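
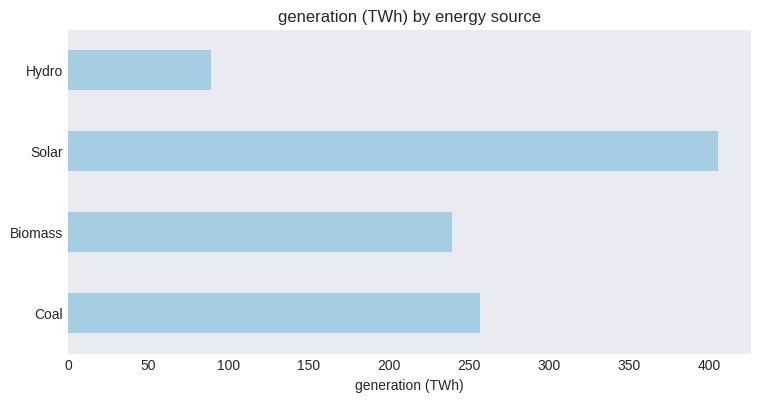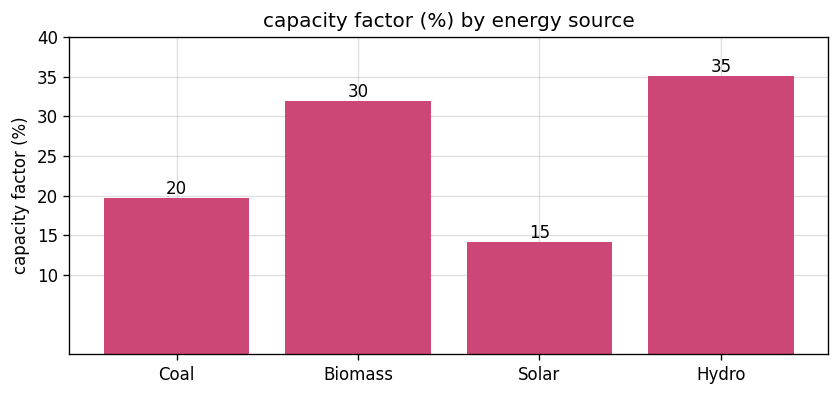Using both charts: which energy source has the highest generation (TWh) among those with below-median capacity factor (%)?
Solar

Chart 2 median capacity factor (%) ≈ 25; below-median energy sources: Coal, Solar. Among those, Solar has the highest generation (TWh) (≈ 400).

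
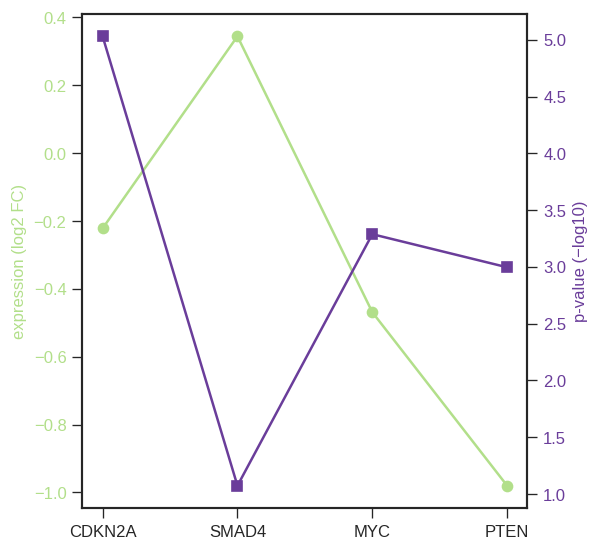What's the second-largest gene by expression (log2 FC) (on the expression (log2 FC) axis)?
CDKN2A

Top 3 (on the expression (log2 FC) axis): SMAD4 ≈ 0.4, CDKN2A ≈ -0.2, MYC ≈ -0.4.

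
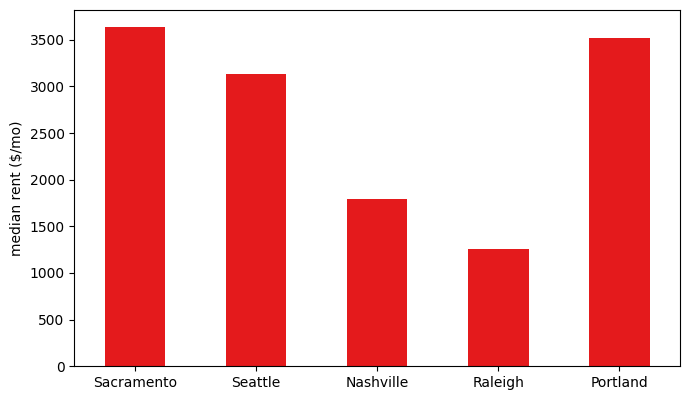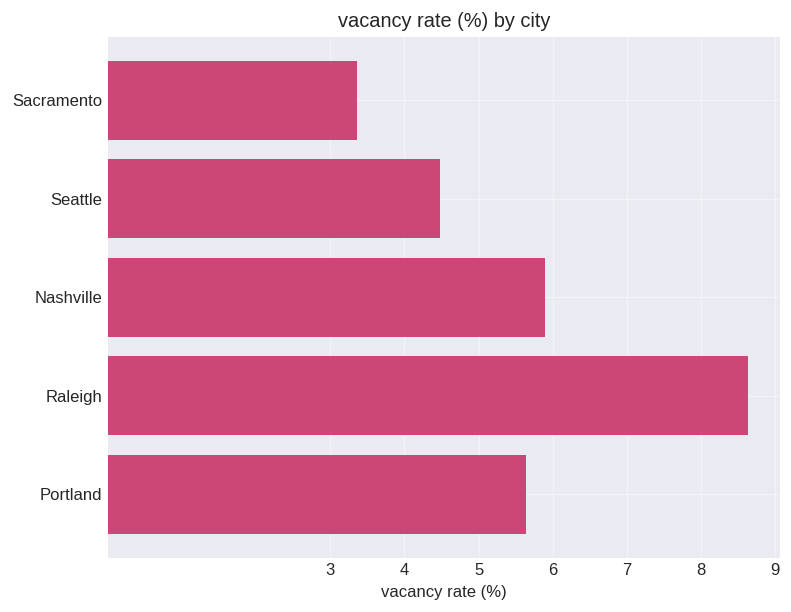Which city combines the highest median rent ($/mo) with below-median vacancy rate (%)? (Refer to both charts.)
Chart 2 median vacancy rate (%) ≈ 6; below-median cities: Sacramento, Seattle. Among those, Sacramento has the highest median rent ($/mo) (≈ 3500).

Sacramento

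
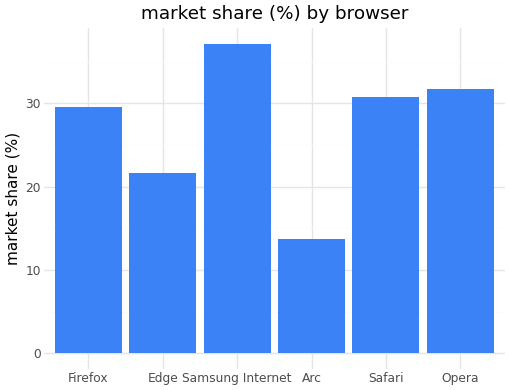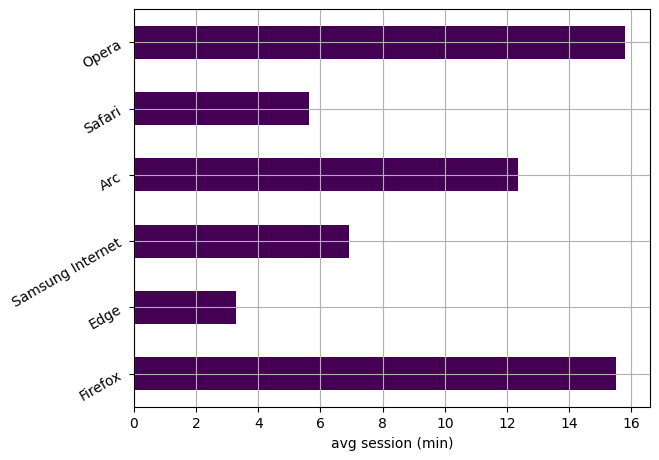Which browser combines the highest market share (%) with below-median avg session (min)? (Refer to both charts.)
Samsung Internet

Chart 2 median avg session (min) ≈ 10; below-median browsers: Edge, Samsung Internet, Safari. Among those, Samsung Internet has the highest market share (%) (≈ 35).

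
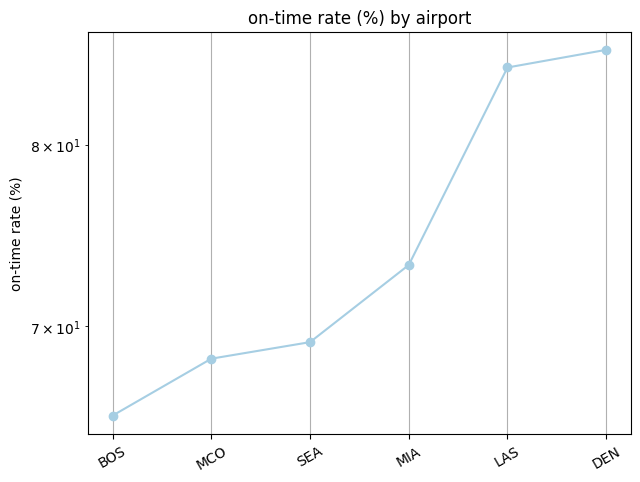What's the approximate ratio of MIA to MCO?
≈ 1.09×

MIA ≈ 74, MCO ≈ 68; 74/68 ≈ 1.09.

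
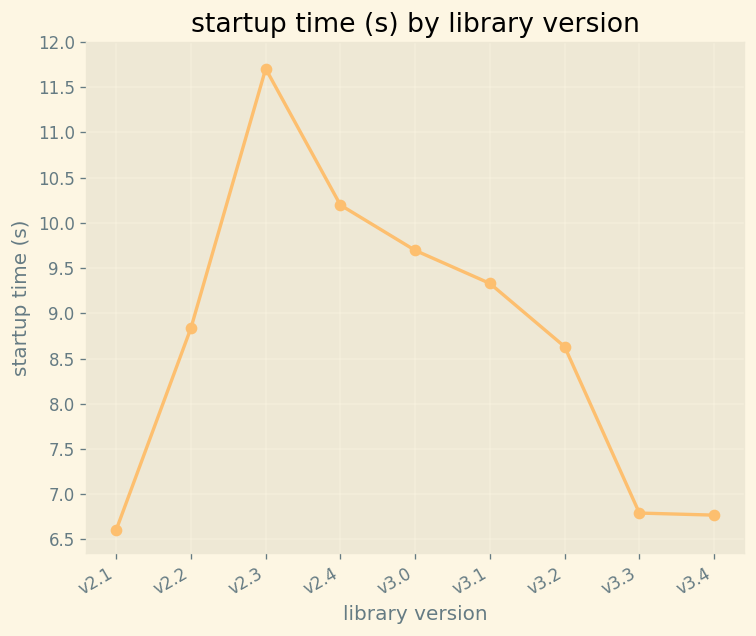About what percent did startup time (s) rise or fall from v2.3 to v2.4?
≈ -13%

v2.3 ≈ 11.5, v2.4 ≈ 10.0; (10.0 − 11.5) / 11.5 ≈ -13%.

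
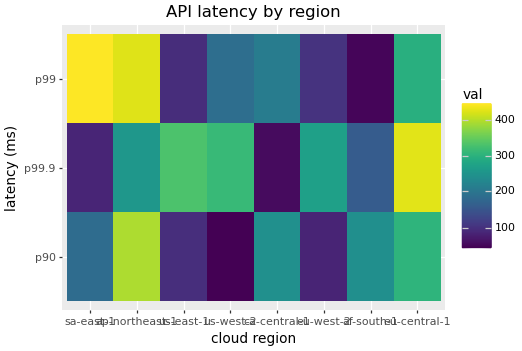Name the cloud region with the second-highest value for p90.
eu-central-1

Top 3 for p90: ap-northeast-1 ≈ 400, eu-central-1 ≈ 300, ca-central-1 ≈ 250.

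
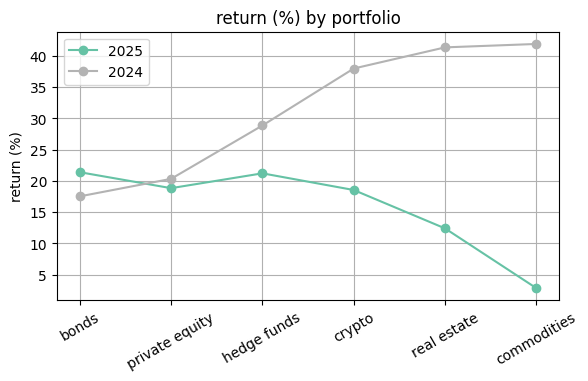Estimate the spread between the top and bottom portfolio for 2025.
≈ 15

Max bonds ≈ 20, min commodities ≈ 5; range ≈ 15.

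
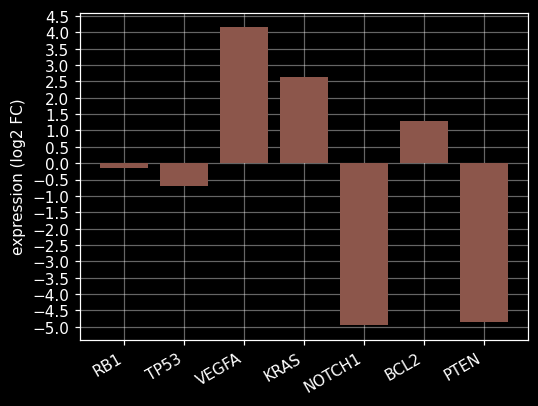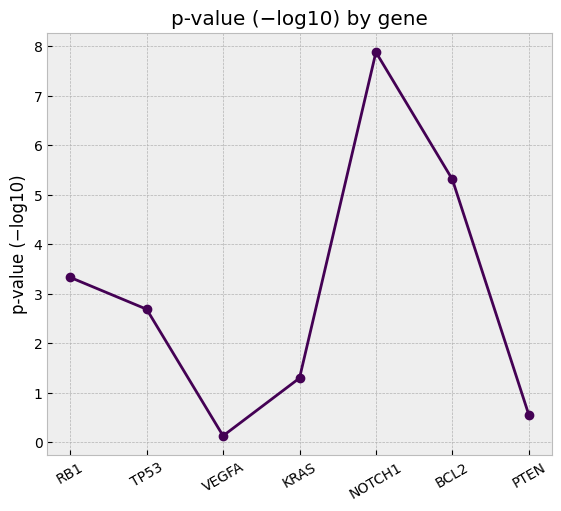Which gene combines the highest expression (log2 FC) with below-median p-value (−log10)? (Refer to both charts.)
VEGFA

Chart 2 median p-value (−log10) ≈ 3; below-median genes: VEGFA, KRAS, PTEN. Among those, VEGFA has the highest expression (log2 FC) (≈ 4).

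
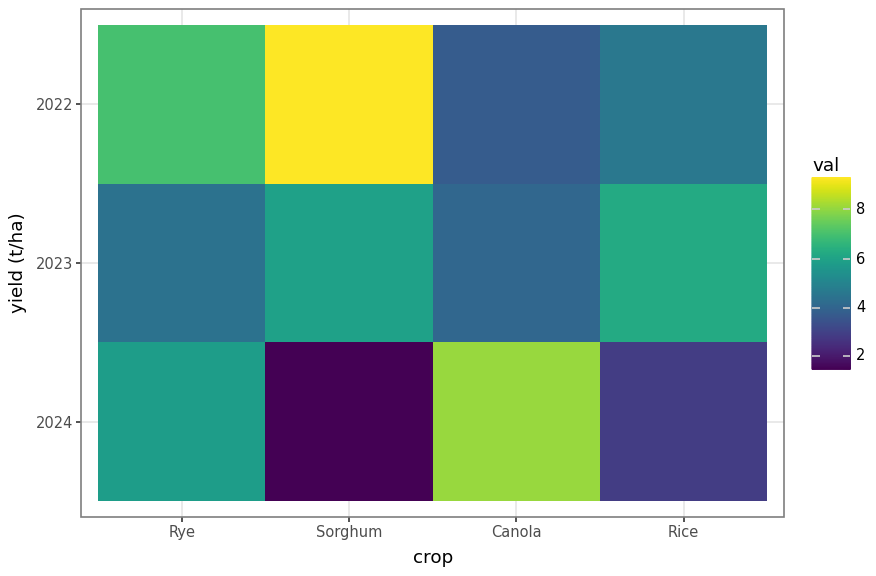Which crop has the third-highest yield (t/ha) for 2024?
Top 4 for 2024: Canola ≈ 8, Rye ≈ 6, Rice ≈ 3, Sorghum ≈ 1.

Rice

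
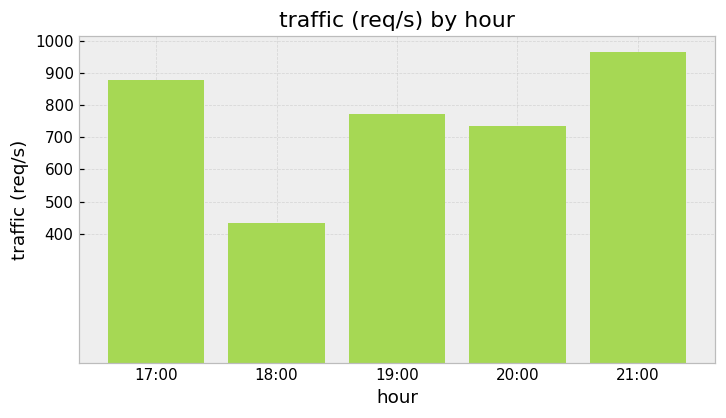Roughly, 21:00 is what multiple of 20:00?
21:00 ≈ 1000, 20:00 ≈ 700; 1000/700 ≈ 1.43.

≈ 1.43×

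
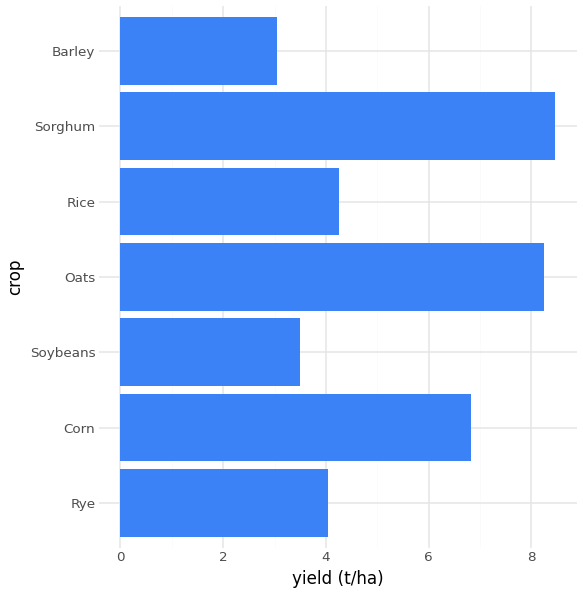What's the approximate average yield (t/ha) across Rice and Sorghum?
≈ 6

(4 + 8) / 2 ≈ 6.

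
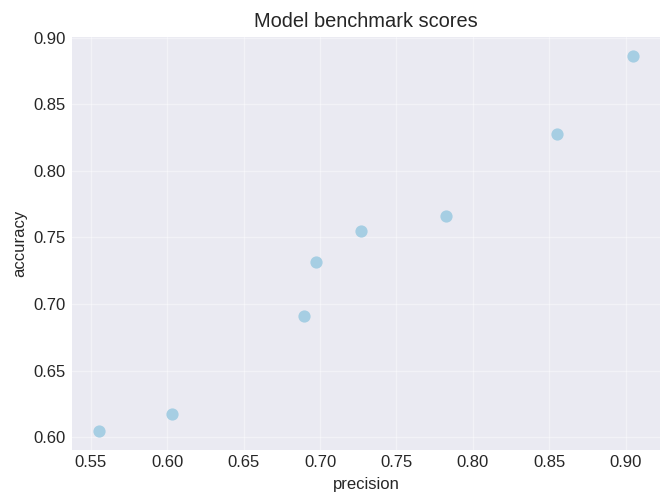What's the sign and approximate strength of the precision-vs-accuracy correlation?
Points are positively correlated; strong (|r| ≈ 1.0).

positive, strong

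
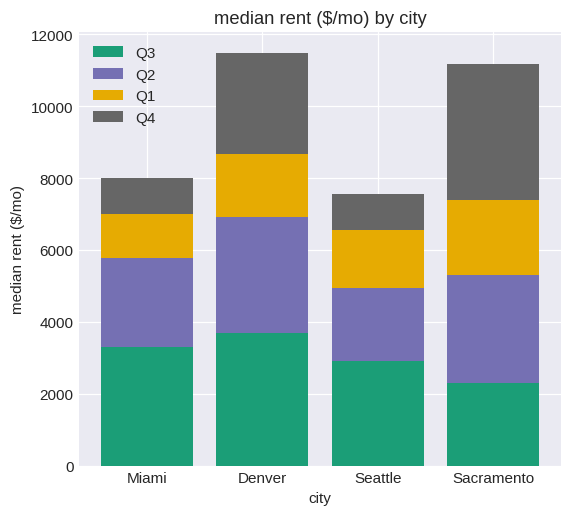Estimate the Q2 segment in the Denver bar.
≈ 3000

Q2 top ≈ 7000, bottom ≈ 4000; segment ≈ 3000.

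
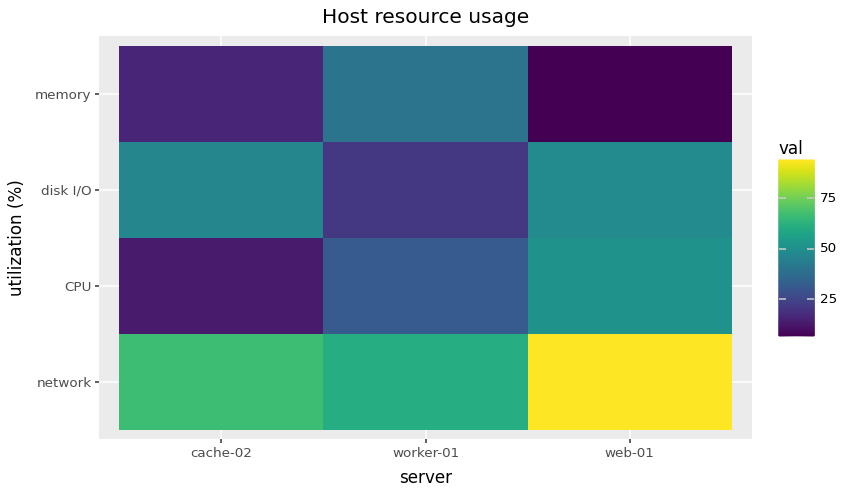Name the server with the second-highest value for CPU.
worker-01

Top 3 for CPU: web-01 ≈ 50, worker-01 ≈ 30, cache-02 ≈ 10.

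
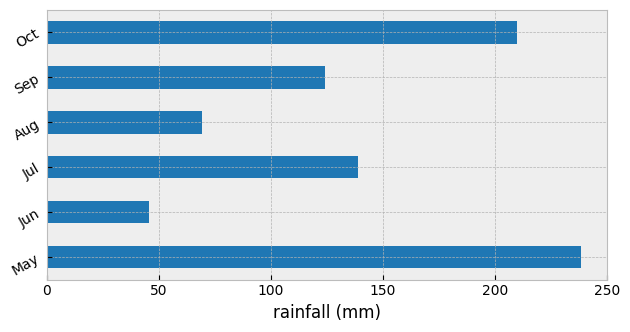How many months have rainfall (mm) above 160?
Above 160: May, Oct.

2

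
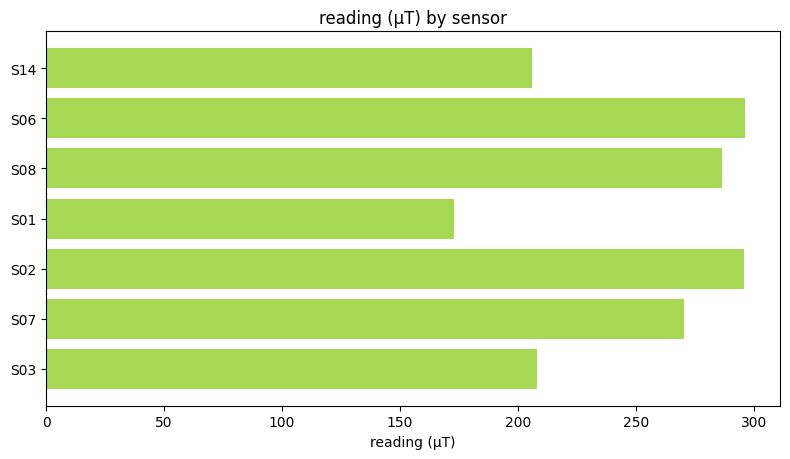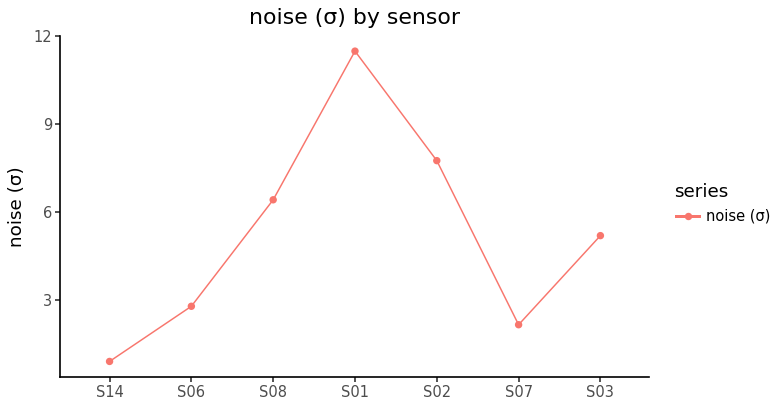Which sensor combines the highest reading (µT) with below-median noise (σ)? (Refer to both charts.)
Chart 2 median noise (σ) ≈ 6; below-median sensors: S14, S06, S07. Among those, S06 has the highest reading (µT) (≈ 300).

S06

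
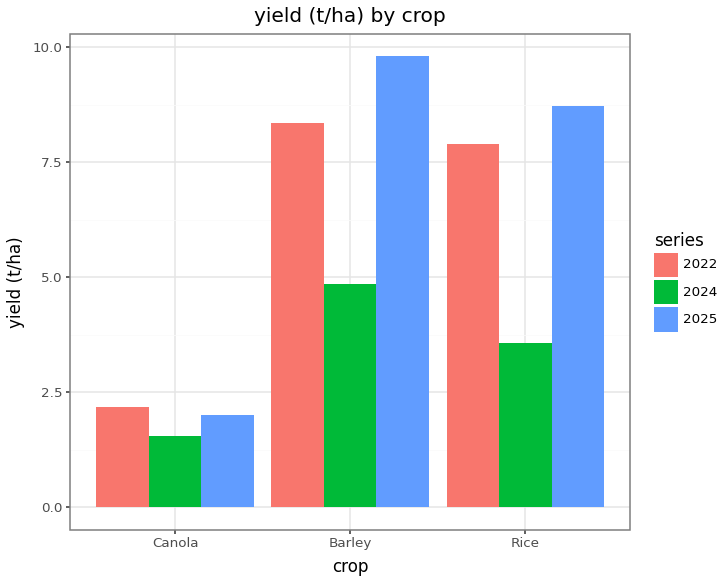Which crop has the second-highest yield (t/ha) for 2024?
Rice

Top 3 for 2024: Barley ≈ 5, Rice ≈ 4, Canola ≈ 2.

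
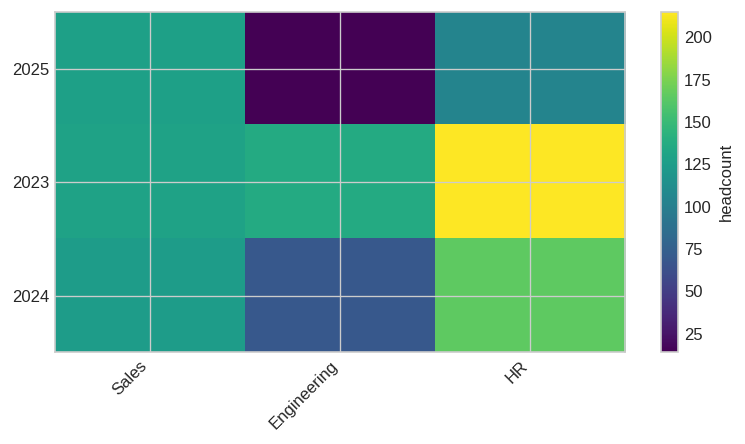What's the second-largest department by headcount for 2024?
Sales

Top 3 for 2024: HR ≈ 160, Sales ≈ 120, Engineering ≈ 60.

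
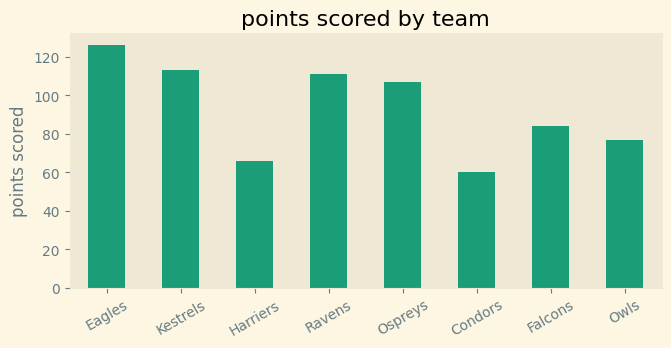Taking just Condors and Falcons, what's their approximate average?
(60 + 80) / 2 ≈ 70.

≈ 70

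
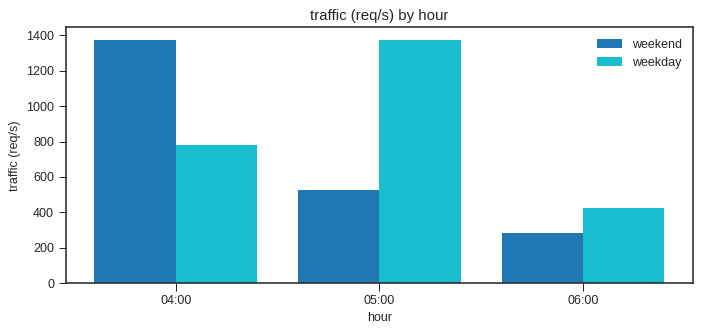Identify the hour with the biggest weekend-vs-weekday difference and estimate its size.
05:00: weekend ≈ 600, weekday ≈ 1400 → gap ≈ 800. Next-largest (04:00) is only ≈ 600.

05:00, ≈ 800 req/s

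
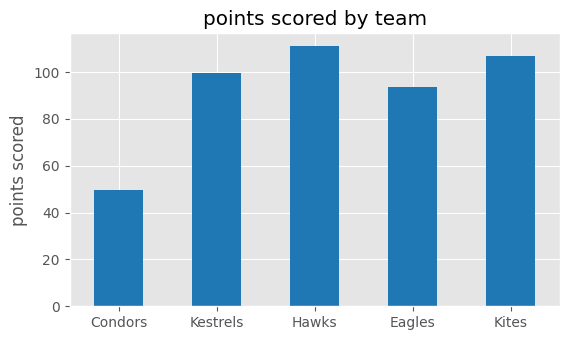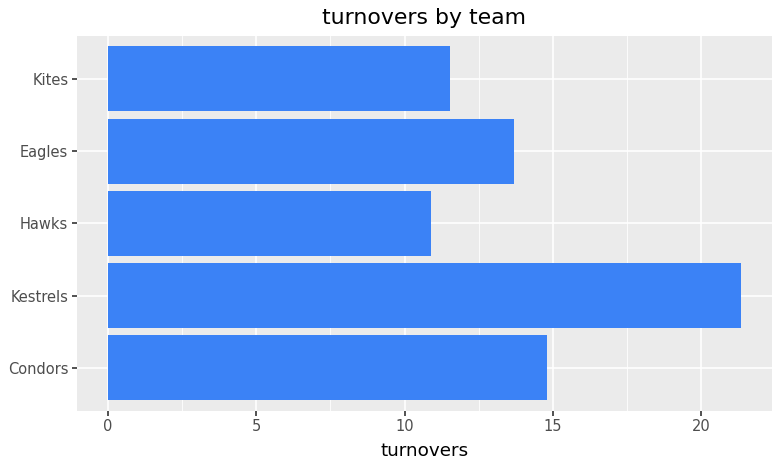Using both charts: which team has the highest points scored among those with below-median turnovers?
Hawks

Chart 2 median turnovers ≈ 14; below-median teams: Hawks, Kites. Among those, Hawks has the highest points scored (≈ 120).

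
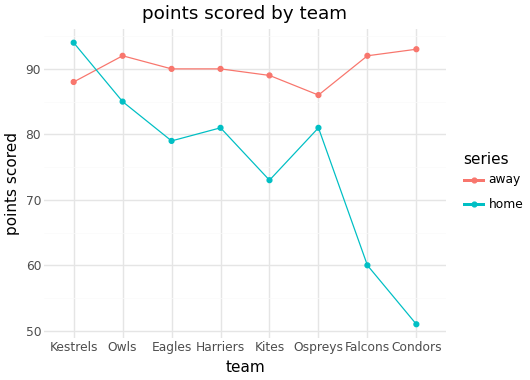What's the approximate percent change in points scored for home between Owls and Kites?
Owls ≈ 85, Kites ≈ 75; (75 − 85) / 85 ≈ -11.8%.

≈ -11.8%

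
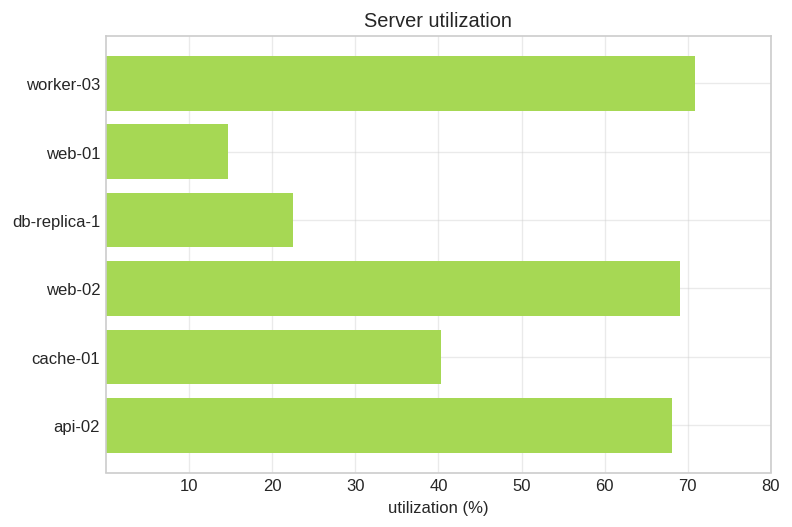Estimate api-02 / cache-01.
≈ 1.75×

api-02 ≈ 70, cache-01 ≈ 40; 70/40 ≈ 1.75.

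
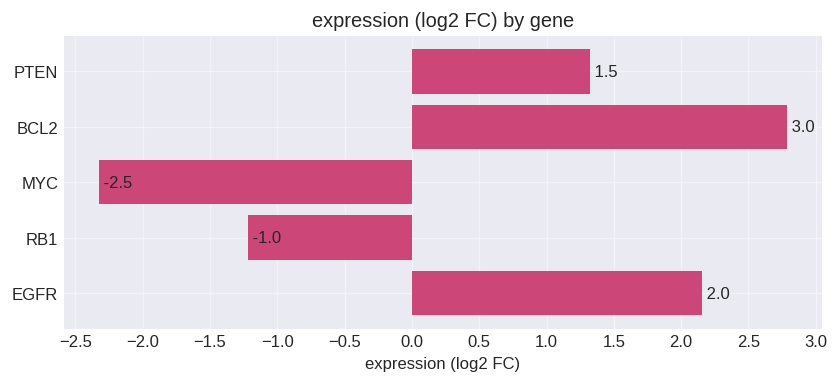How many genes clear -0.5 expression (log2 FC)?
3

Above -0.5: PTEN, BCL2, EGFR.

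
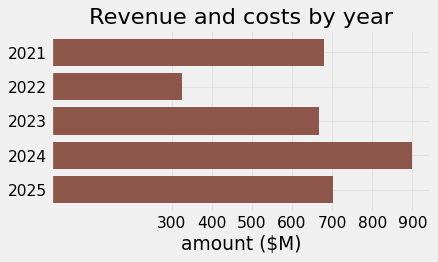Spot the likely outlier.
2022 ≈ 300; the rest sit between ≈ 700 and ≈ 900.

2022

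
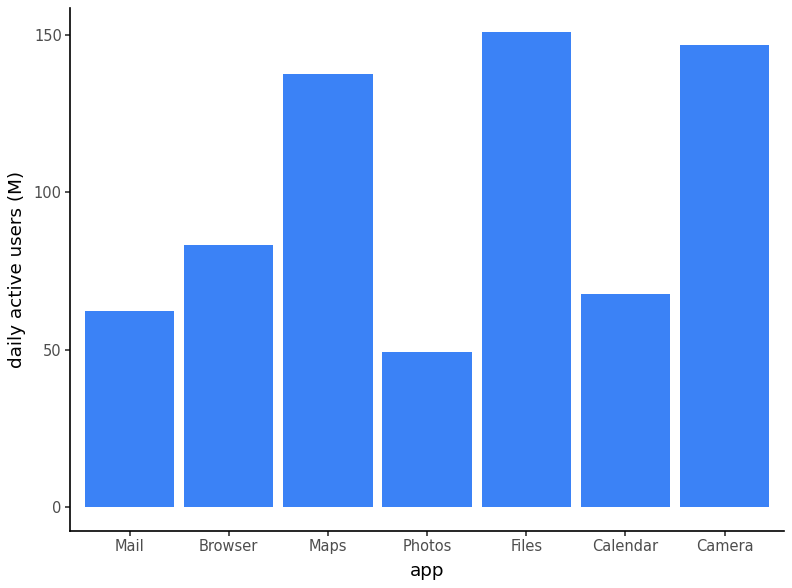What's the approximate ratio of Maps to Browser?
Maps ≈ 140, Browser ≈ 80; 140/80 ≈ 1.75.

≈ 1.75×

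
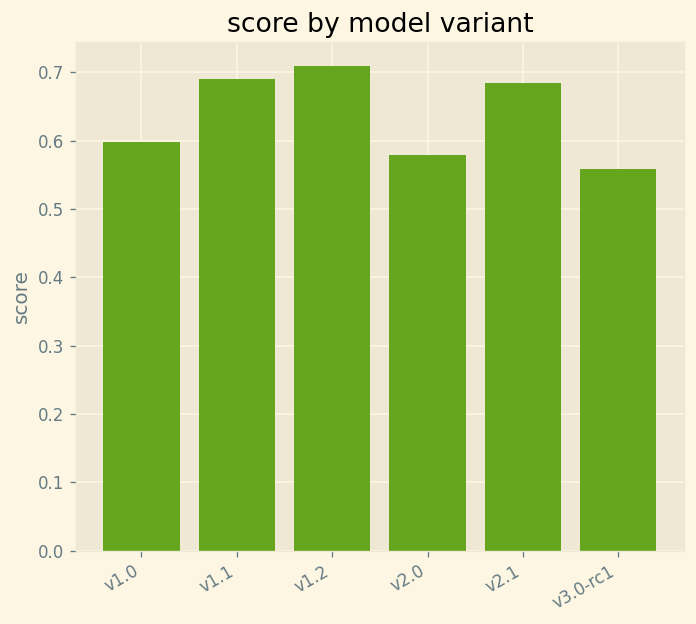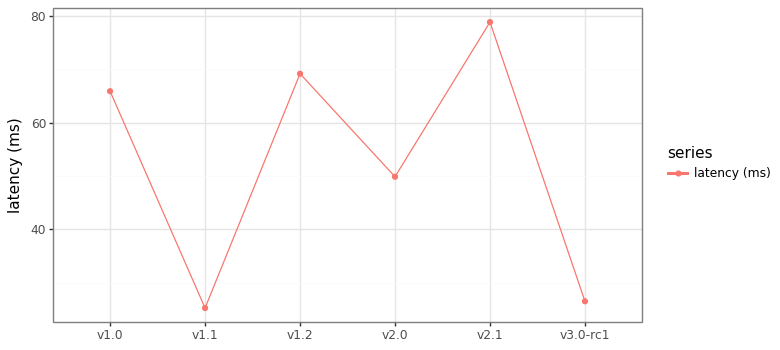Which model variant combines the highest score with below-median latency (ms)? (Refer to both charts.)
Chart 2 median latency (ms) ≈ 60; below-median model variants: v1.1, v2.0, v3.0-rc1. Among those, v1.1 has the highest score (≈ 0.7).

v1.1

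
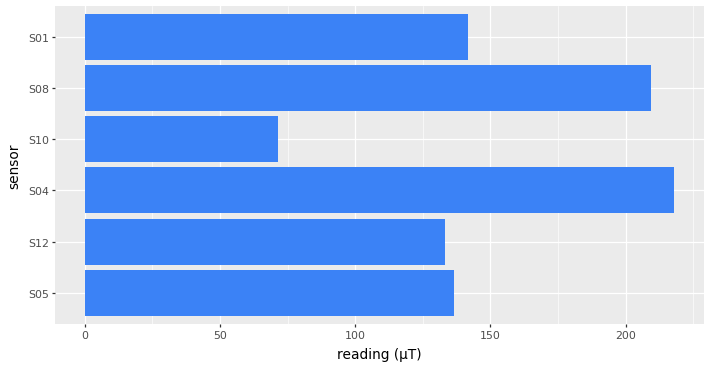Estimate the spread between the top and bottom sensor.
≈ 140

Max S04 ≈ 220, min S10 ≈ 80; range ≈ 140.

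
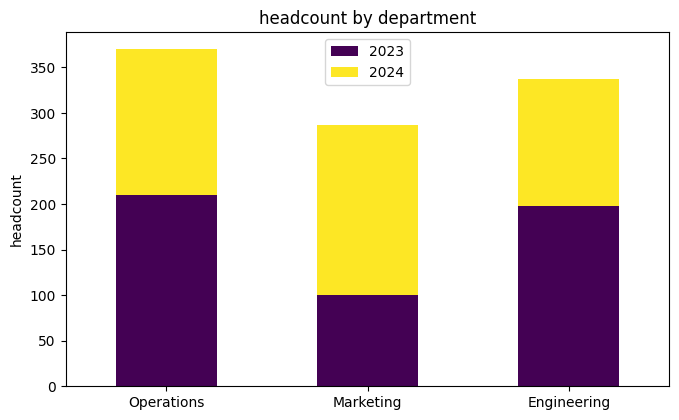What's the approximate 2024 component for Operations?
2024 top ≈ 350, bottom ≈ 200; segment ≈ 150.

≈ 150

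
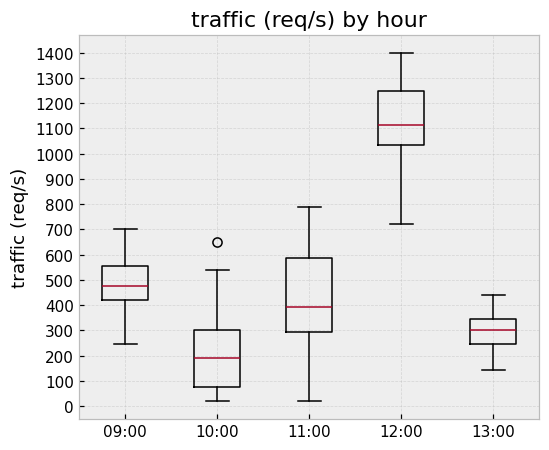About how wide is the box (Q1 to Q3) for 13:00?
Q3 ≈ 300, Q1 ≈ 200; IQR ≈ 100.

≈ 100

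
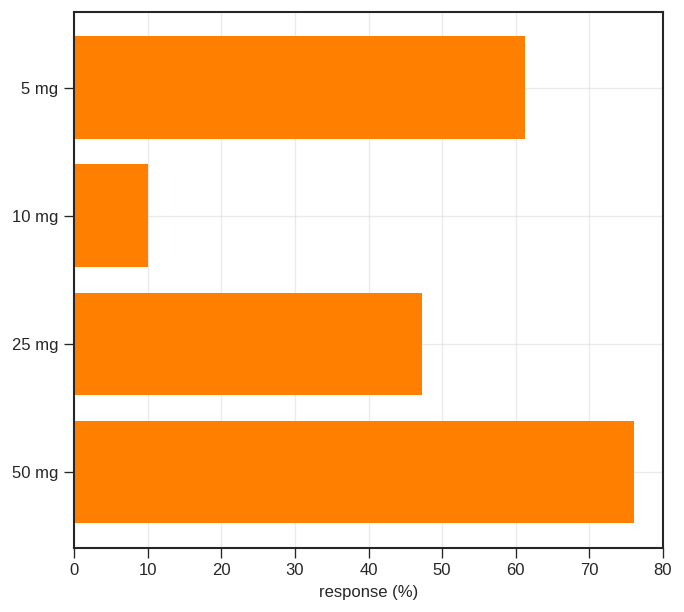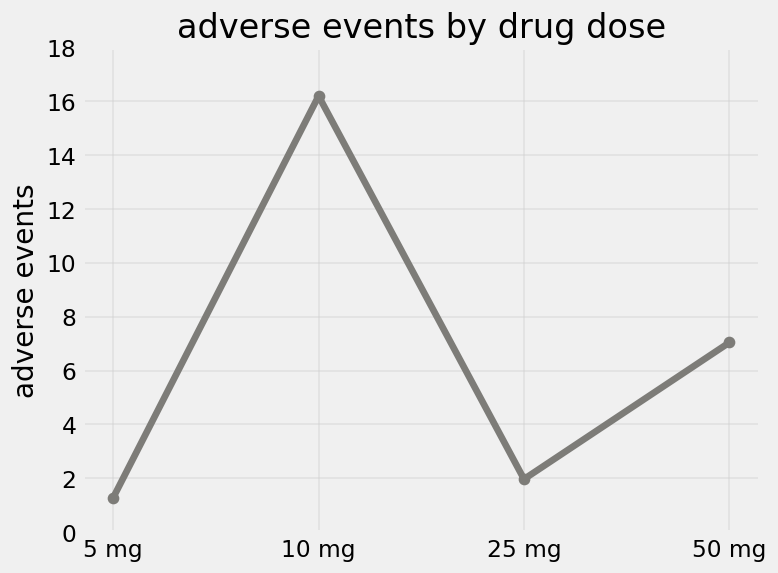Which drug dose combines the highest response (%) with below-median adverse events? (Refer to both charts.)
5 mg

Chart 2 median adverse events ≈ 4; below-median drug doses: 5 mg, 25 mg. Among those, 5 mg has the highest response (%) (≈ 60).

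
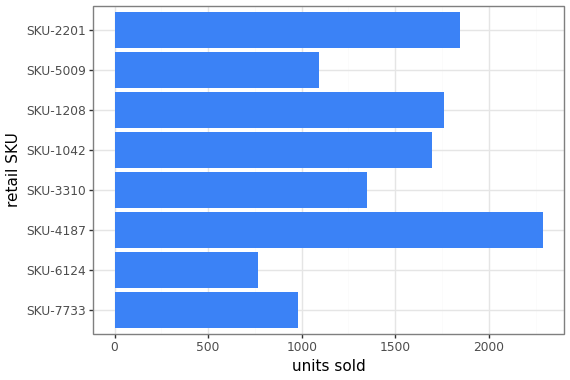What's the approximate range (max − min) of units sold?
Max SKU-4187 ≈ 2200, min SKU-6124 ≈ 800; range ≈ 1400.

≈ 1400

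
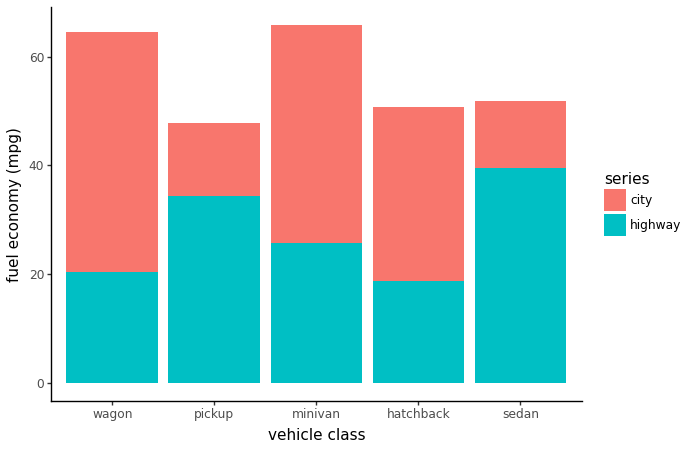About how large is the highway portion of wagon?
highway top ≈ 20, bottom ≈ 0; segment ≈ 20.

≈ 20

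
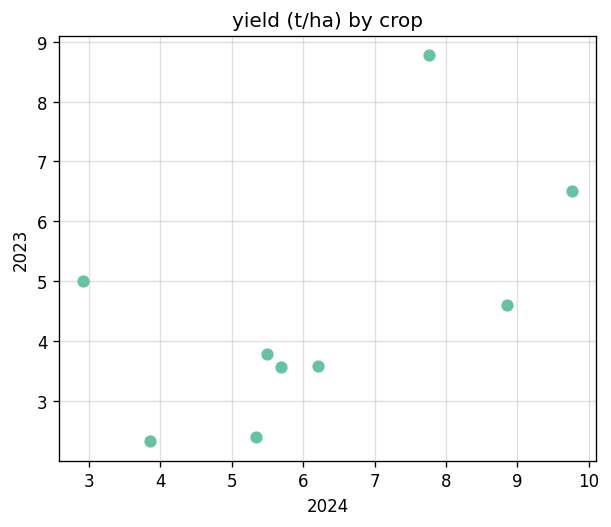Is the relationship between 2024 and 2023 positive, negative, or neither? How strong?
Points are positively correlated; moderate (|r| ≈ 0.6).

positive, moderate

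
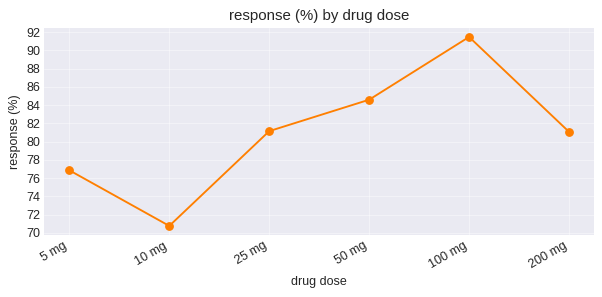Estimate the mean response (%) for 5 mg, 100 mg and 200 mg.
≈ 83

(76 + 92 + 82) / 3 ≈ 83.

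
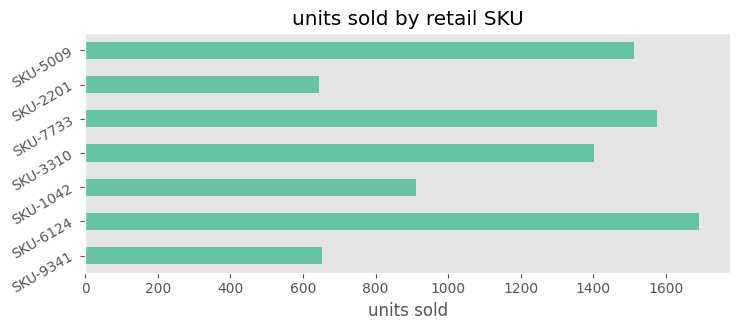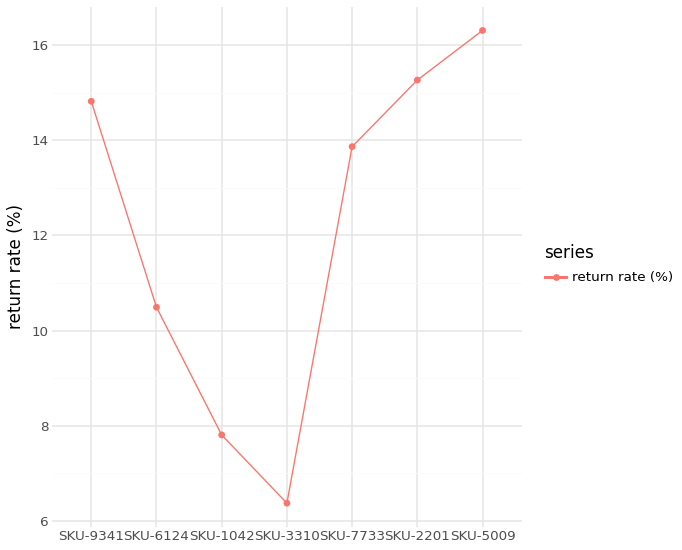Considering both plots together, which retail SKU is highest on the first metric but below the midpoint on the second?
SKU-6124

Chart 2 median return rate (%) ≈ 14; below-median retail SKUs: SKU-6124, SKU-1042, SKU-3310. Among those, SKU-6124 has the highest units sold (≈ 1600).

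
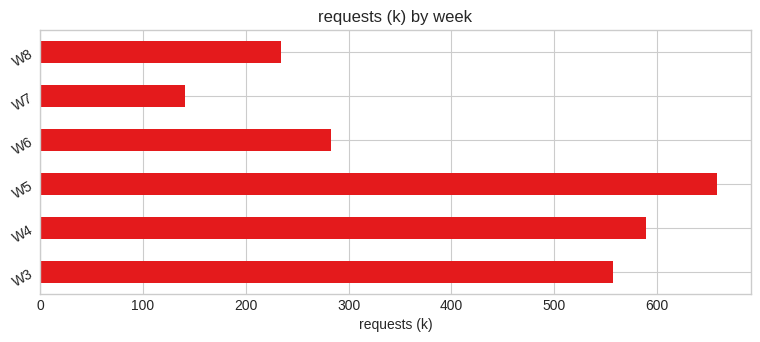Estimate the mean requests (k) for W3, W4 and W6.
(600 + 600 + 300) / 3 ≈ 500.

≈ 500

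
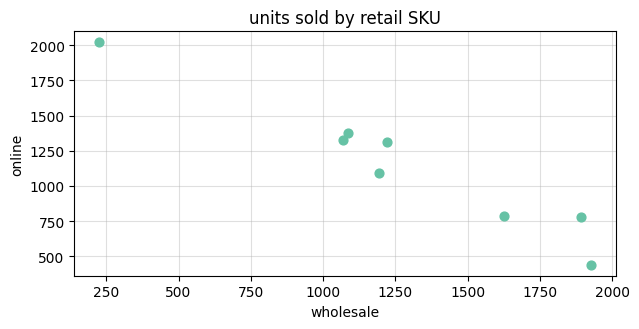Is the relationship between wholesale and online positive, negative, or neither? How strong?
negative, strong

Points are negatively correlated; strong (|r| ≈ 1.0).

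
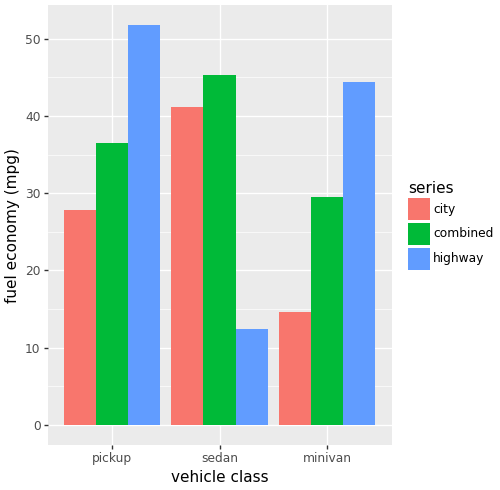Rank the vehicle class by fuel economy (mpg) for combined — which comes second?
pickup

Top 3 for combined: sedan ≈ 45, pickup ≈ 35, minivan ≈ 30.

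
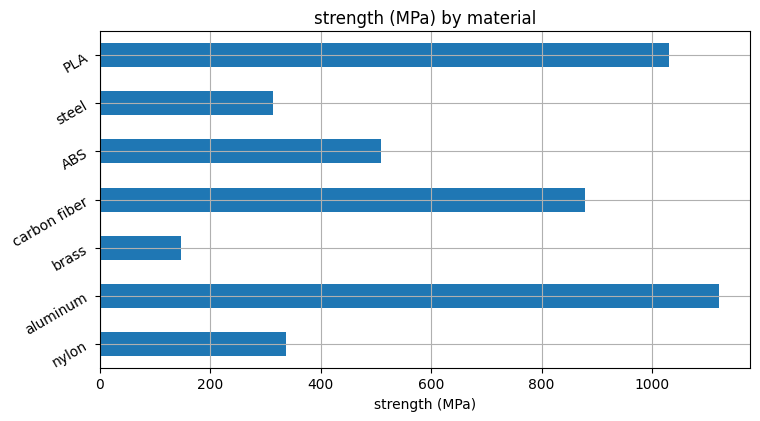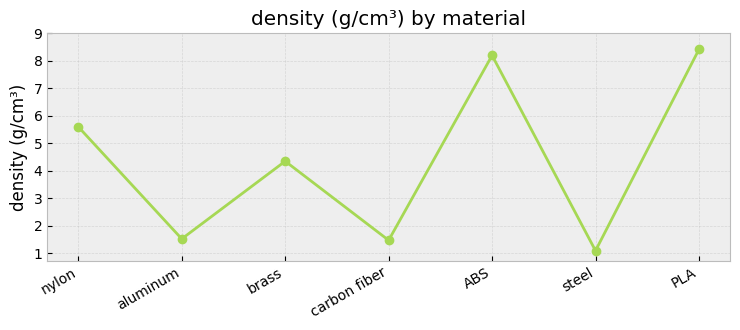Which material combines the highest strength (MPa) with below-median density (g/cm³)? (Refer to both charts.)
aluminum

Chart 2 median density (g/cm³) ≈ 4; below-median materials: aluminum, carbon fiber, steel. Among those, aluminum has the highest strength (MPa) (≈ 1200).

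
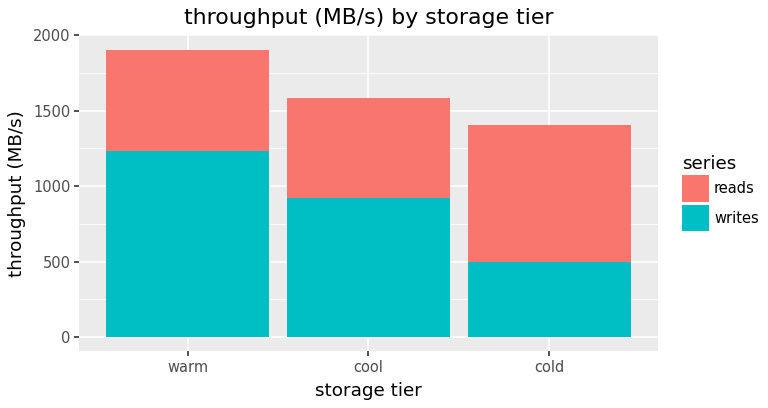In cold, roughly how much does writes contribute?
writes top ≈ 600, bottom ≈ 0; segment ≈ 600.

≈ 600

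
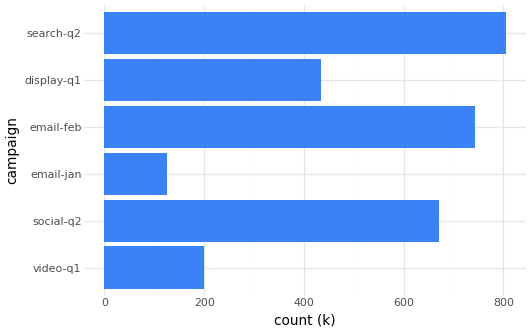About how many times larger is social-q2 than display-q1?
≈ 1.75×

social-q2 ≈ 700, display-q1 ≈ 400; 700/400 ≈ 1.75.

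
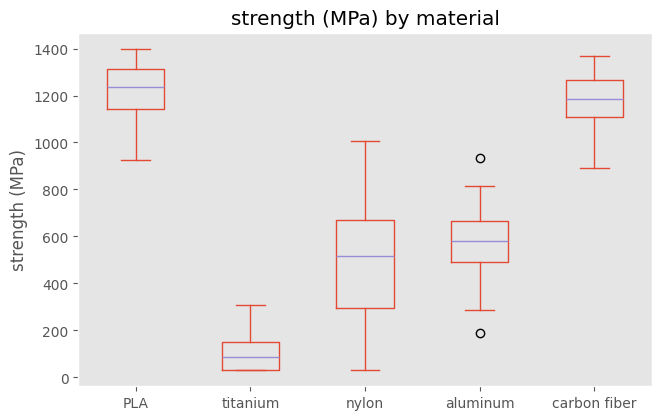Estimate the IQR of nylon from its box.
≈ 400

Q3 ≈ 700, Q1 ≈ 300; IQR ≈ 400.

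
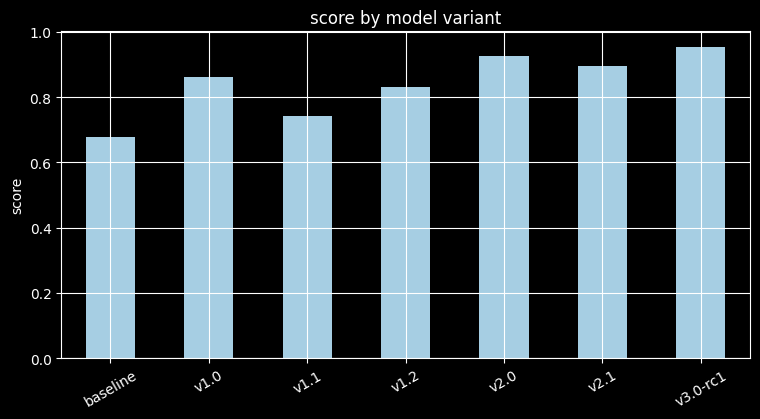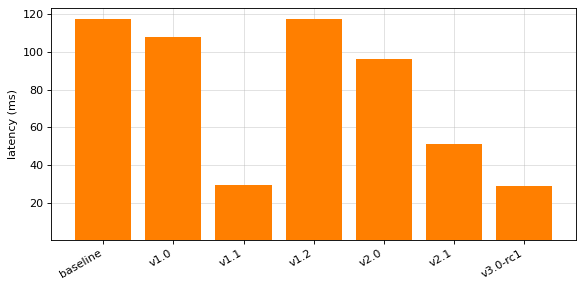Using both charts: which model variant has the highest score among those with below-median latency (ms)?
Chart 2 median latency (ms) ≈ 100; below-median model variants: v1.1, v2.1, v3.0-rc1. Among those, v3.0-rc1 has the highest score (≈ 1).

v3.0-rc1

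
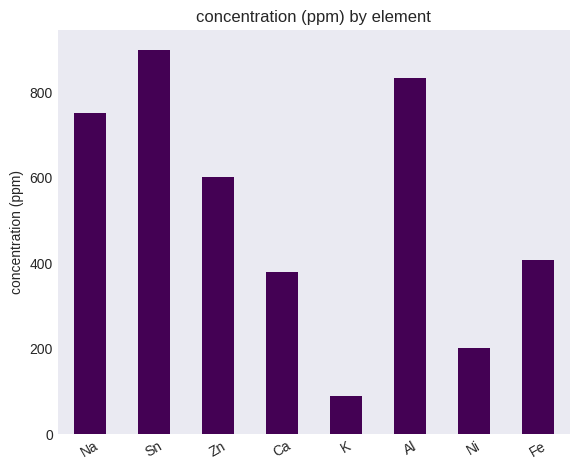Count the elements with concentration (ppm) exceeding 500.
4

Above 500: Na, Sn, Zn, Al.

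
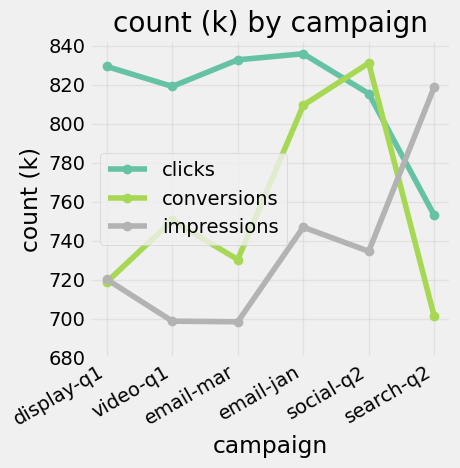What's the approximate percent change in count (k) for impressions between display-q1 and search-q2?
≈ +13.9%

display-q1 ≈ 720, search-q2 ≈ 820; (820 − 720) / 720 ≈ +13.9%.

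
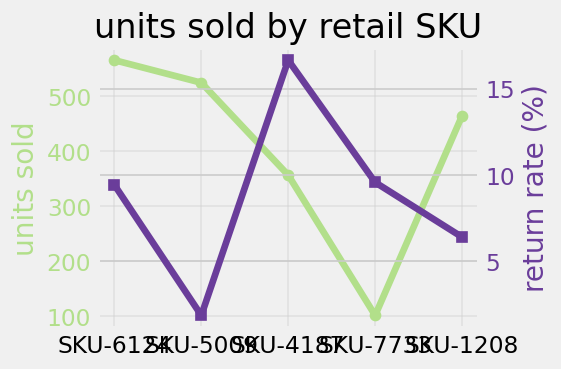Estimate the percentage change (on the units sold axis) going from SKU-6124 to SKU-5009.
≈ -9.1%

SKU-6124 ≈ 550, SKU-5009 ≈ 500; (500 − 550) / 550 ≈ -9.1%.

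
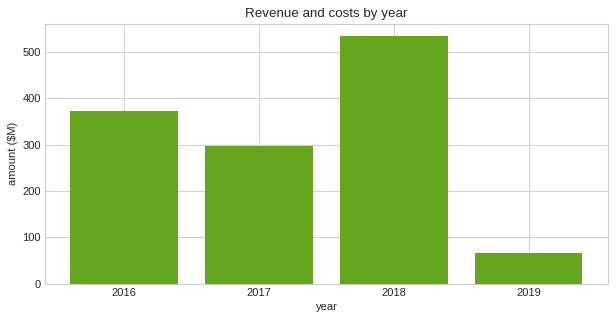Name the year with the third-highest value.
2017

Top 4: 2018 ≈ 550, 2016 ≈ 350, 2017 ≈ 300, 2019 ≈ 50.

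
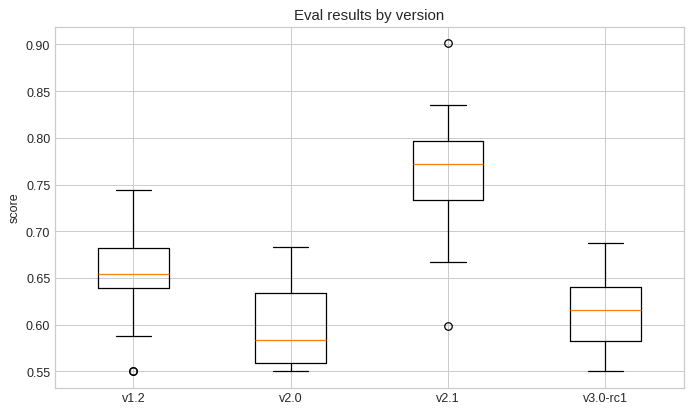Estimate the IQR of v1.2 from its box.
Q3 ≈ 0.68, Q1 ≈ 0.64; IQR ≈ 0.04.

≈ 0.04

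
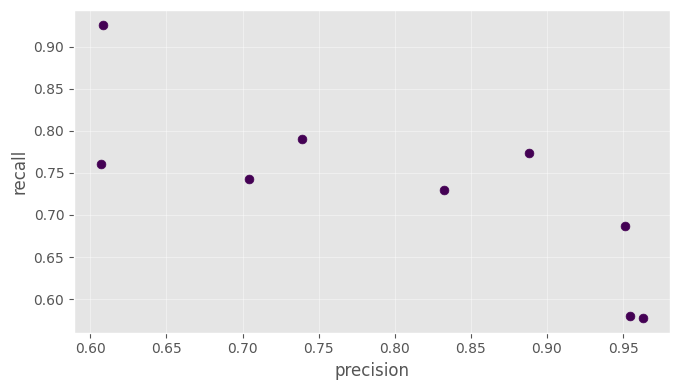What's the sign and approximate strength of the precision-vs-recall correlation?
negative, strong

Points are negatively correlated; strong (|r| ≈ 0.8).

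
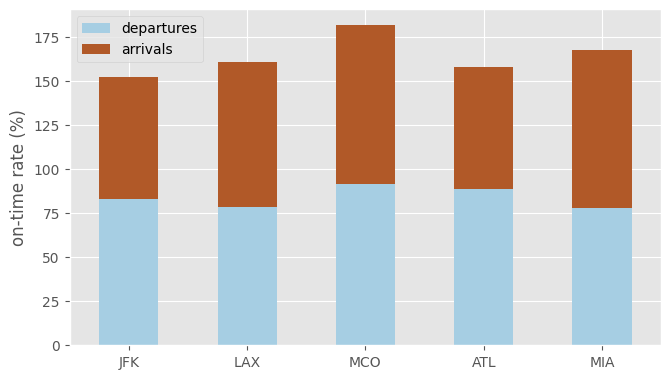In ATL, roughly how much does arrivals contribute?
arrivals top ≈ 160, bottom ≈ 80; segment ≈ 80.

≈ 80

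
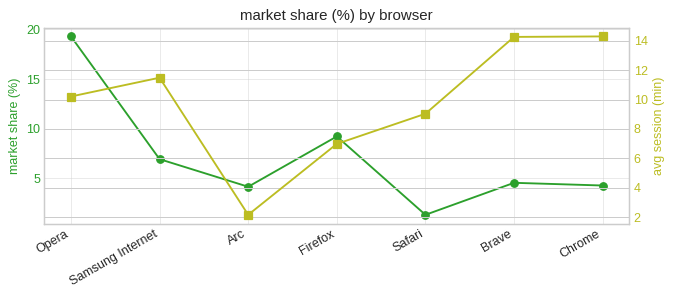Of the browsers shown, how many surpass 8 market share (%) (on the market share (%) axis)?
Above 8: Opera, Firefox.

2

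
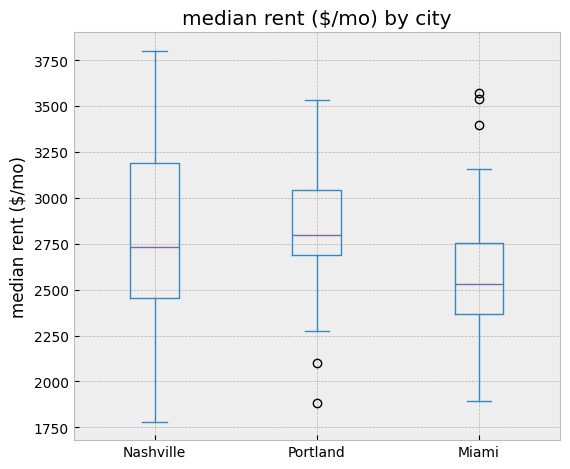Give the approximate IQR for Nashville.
≈ 750

Q3 ≈ 3200, Q1 ≈ 2450; IQR ≈ 750.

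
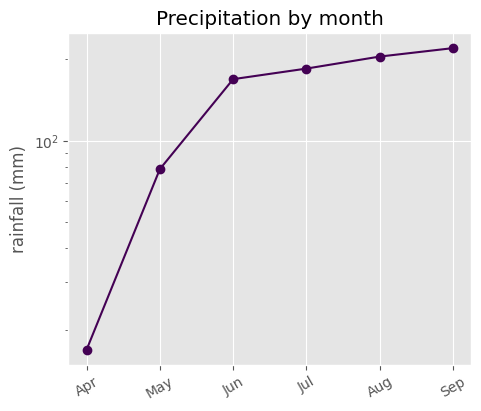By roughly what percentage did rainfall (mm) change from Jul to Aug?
≈ +11.1%

Jul ≈ 180, Aug ≈ 200; (200 − 180) / 180 ≈ +11.1%.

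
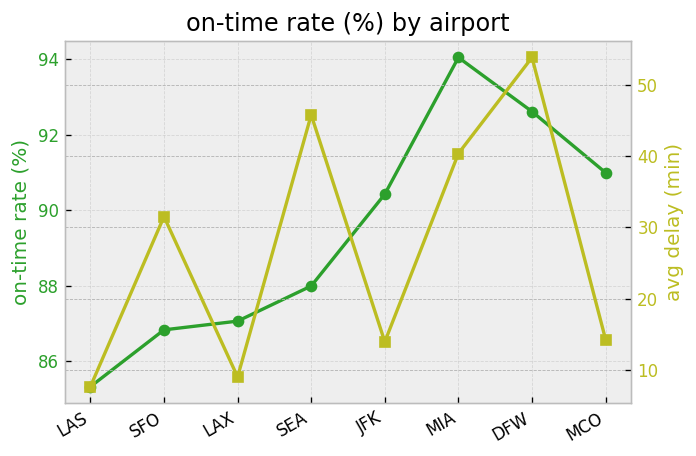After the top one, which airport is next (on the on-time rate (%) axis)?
DFW

Top 3 (on the on-time rate (%) axis): MIA ≈ 94, DFW ≈ 93, MCO ≈ 91.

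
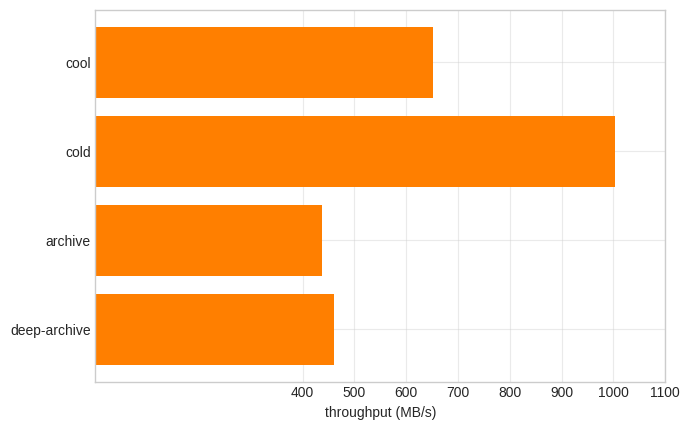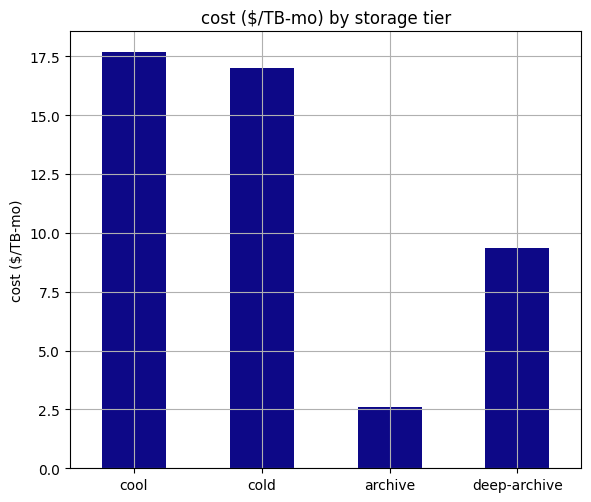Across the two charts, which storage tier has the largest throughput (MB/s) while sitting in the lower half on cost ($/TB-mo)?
Chart 2 median cost ($/TB-mo) ≈ 14; below-median storage tiers: archive, deep-archive. Among those, deep-archive has the highest throughput (MB/s) (≈ 500).

deep-archive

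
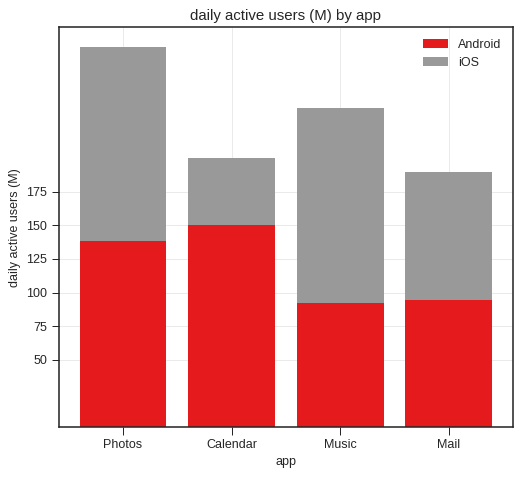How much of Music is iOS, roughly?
iOS top ≈ 225, bottom ≈ 100; segment ≈ 125.

≈ 125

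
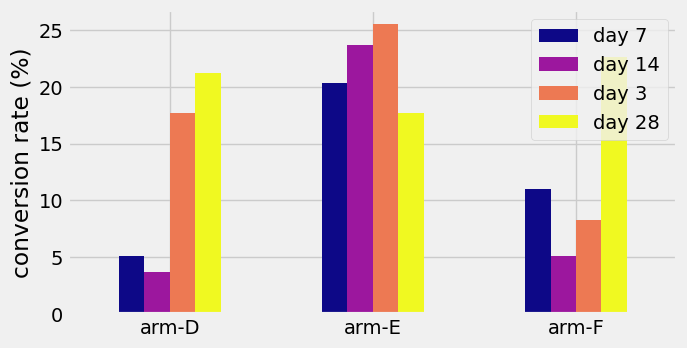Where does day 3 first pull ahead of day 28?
arm-D: day 3 ≈ 20 vs day 28 ≈ 20 (not yet); arm-E: day 3 ≈ 25 vs day 28 ≈ 20 (first crossover).

arm-E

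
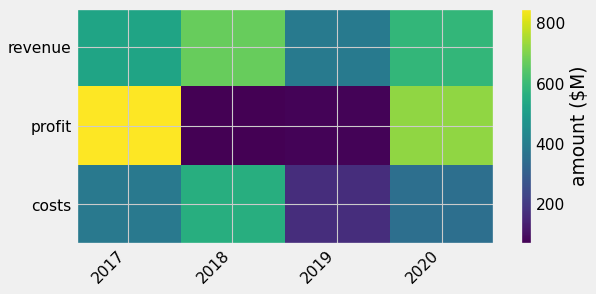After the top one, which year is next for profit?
Top 3 for profit: 2017 ≈ 900, 2020 ≈ 700, 2019 ≈ 100.

2020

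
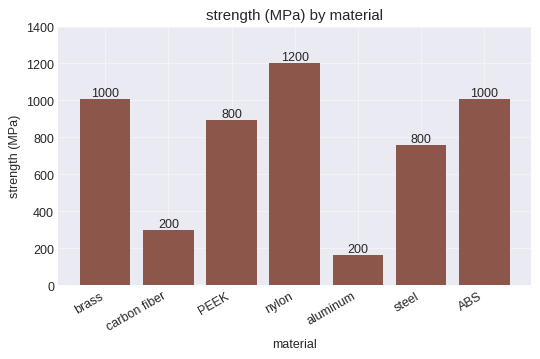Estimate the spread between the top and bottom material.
≈ 1000

Max nylon ≈ 1200, min aluminum ≈ 200; range ≈ 1000.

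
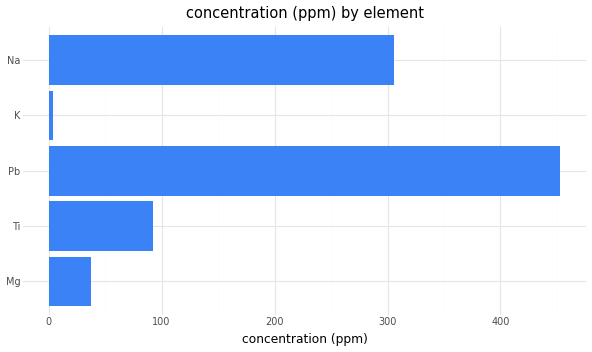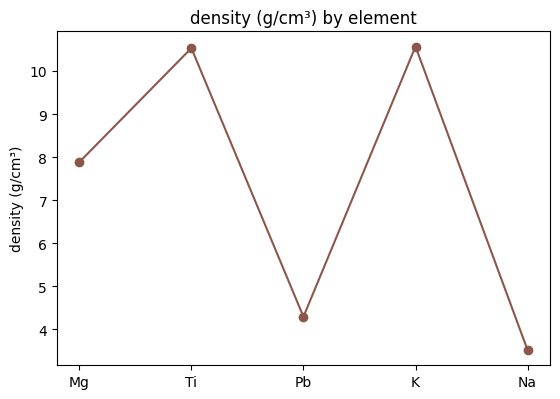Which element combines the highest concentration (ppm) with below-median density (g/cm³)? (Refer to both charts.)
Pb

Chart 2 median density (g/cm³) ≈ 8; below-median elements: Pb, Na. Among those, Pb has the highest concentration (ppm) (≈ 450).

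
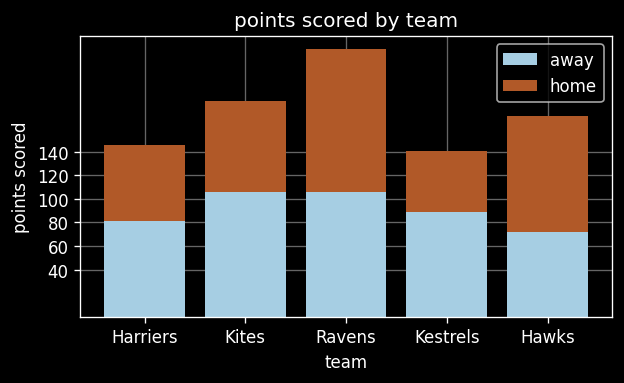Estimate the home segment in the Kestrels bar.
≈ 60

home top ≈ 140, bottom ≈ 80; segment ≈ 60.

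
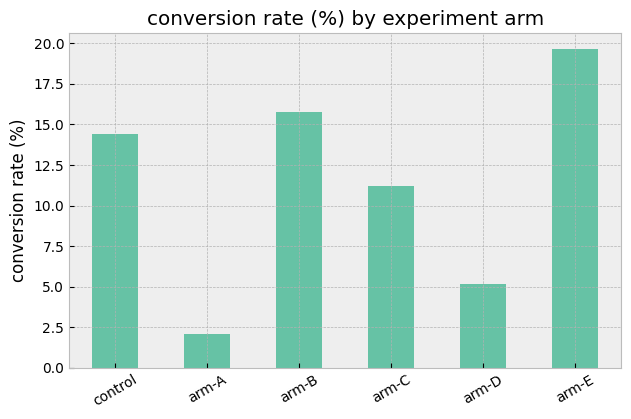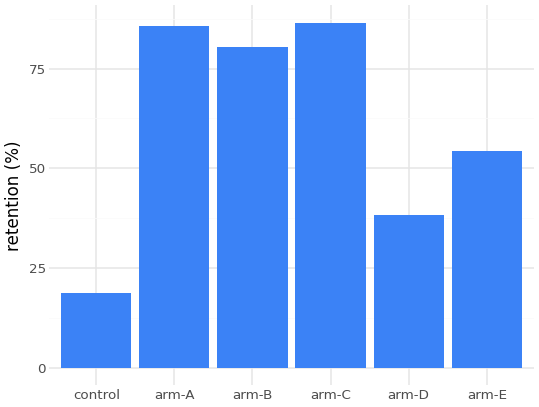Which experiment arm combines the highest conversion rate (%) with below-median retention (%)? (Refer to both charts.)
Chart 2 median retention (%) ≈ 70; below-median experiment arms: control, arm-D, arm-E. Among those, arm-E has the highest conversion rate (%) (≈ 20).

arm-E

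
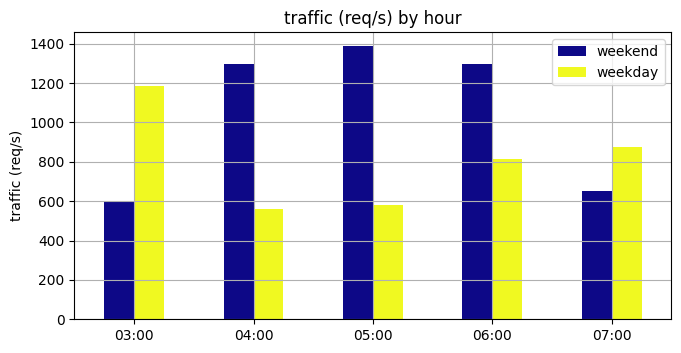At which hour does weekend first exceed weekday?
03:00: weekend ≈ 600 vs weekday ≈ 1200 (not yet); 04:00: weekend ≈ 1200 vs weekday ≈ 600 (first crossover).

04:00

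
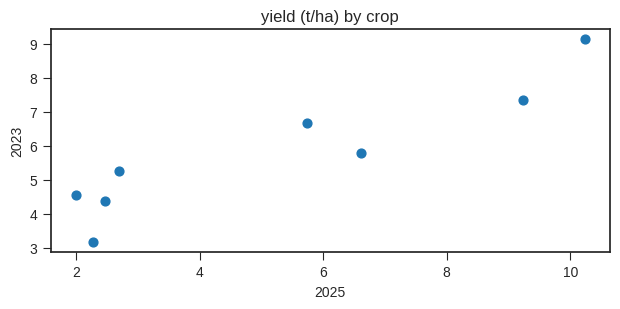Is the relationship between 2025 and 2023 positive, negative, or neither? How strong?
Points are positively correlated; strong (|r| ≈ 0.9).

positive, strong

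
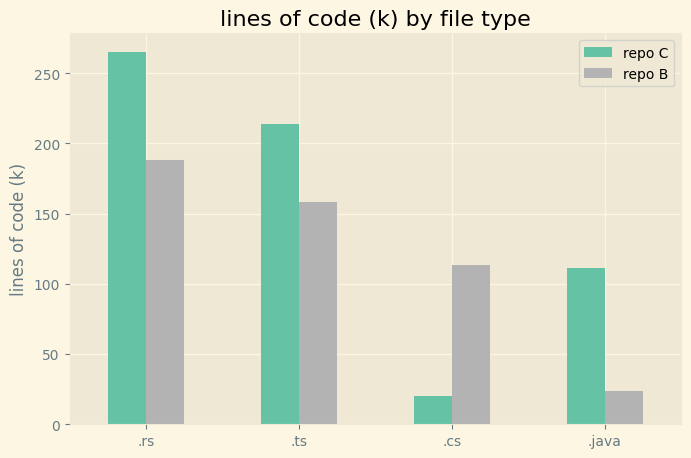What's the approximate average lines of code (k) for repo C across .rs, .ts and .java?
≈ 200

(275 + 225 + 100) / 3 ≈ 200.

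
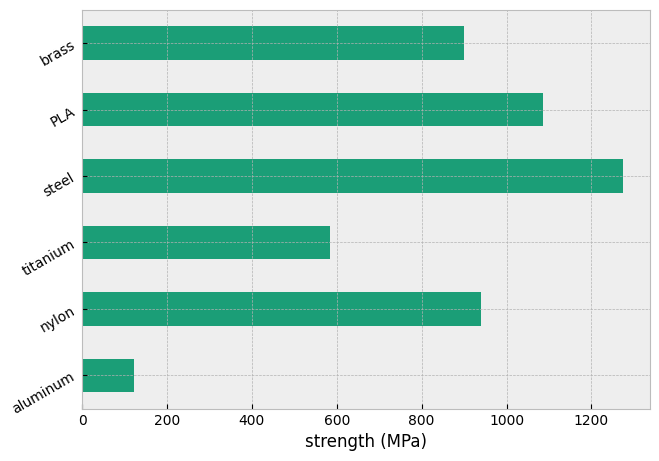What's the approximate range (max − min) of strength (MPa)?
≈ 1000

Max steel ≈ 1200, min aluminum ≈ 200; range ≈ 1000.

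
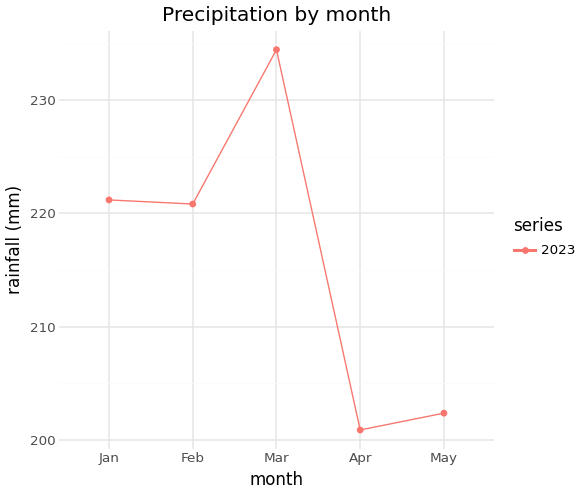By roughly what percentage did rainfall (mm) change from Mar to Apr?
Mar ≈ 235, Apr ≈ 200; (200 − 235) / 235 ≈ -14.9%.

≈ -14.9%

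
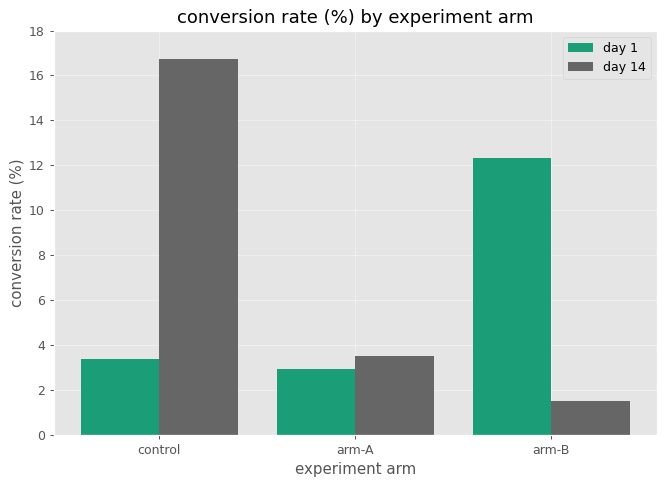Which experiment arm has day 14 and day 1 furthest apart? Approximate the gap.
control: day 14 ≈ 16, day 1 ≈ 4 → gap ≈ 12. Next-largest (arm-B) is only ≈ 10.

control, ≈ 12 %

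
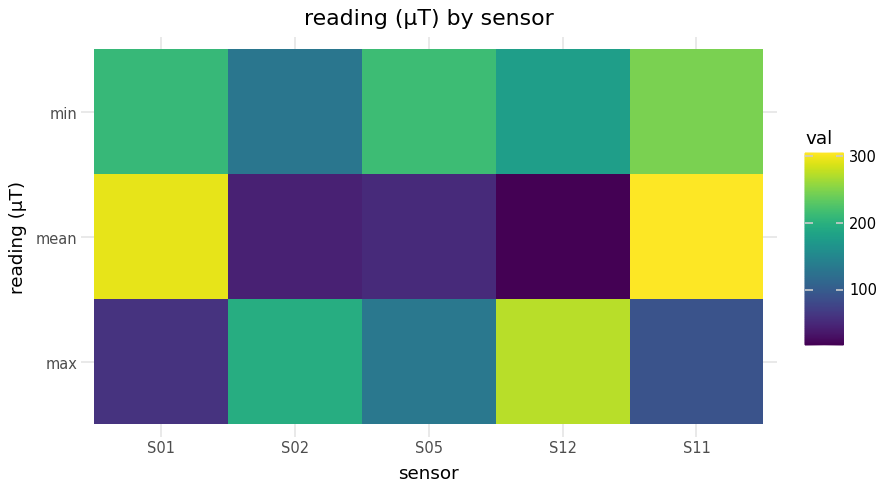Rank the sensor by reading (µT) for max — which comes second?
S02

Top 3 for max: S12 ≈ 275, S02 ≈ 200, S05 ≈ 125.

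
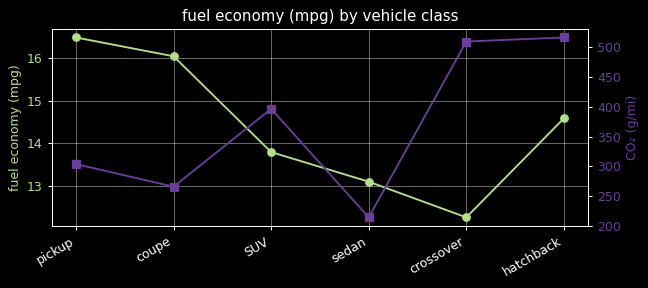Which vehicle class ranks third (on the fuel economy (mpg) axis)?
hatchback

Top 4 (on the fuel economy (mpg) axis): pickup ≈ 16.5, coupe ≈ 16.0, hatchback ≈ 14.5, SUV ≈ 14.0.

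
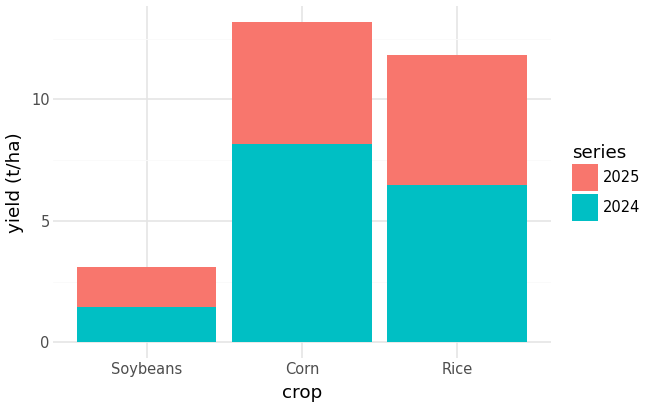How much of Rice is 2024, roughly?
2024 top ≈ 6, bottom ≈ 0; segment ≈ 6.

≈ 6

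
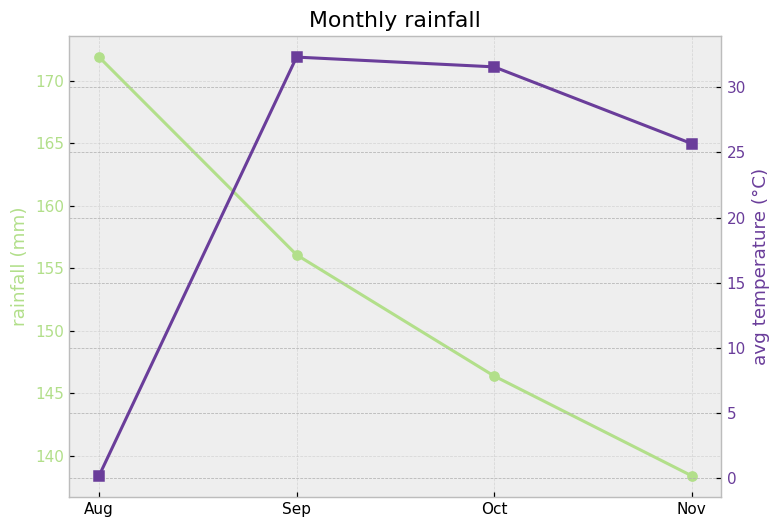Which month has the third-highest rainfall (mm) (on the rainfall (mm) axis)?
Top 4 (on the rainfall (mm) axis): Aug ≈ 170, Sep ≈ 155, Oct ≈ 145, Nov ≈ 140.

Oct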